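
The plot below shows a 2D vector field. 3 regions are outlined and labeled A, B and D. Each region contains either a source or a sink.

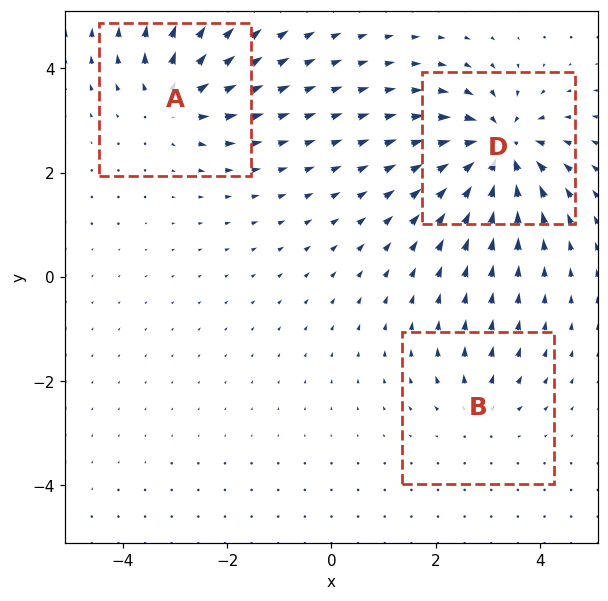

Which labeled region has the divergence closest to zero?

Divergence at each region's feature centre — A: about +4, B: about +3, D: about -6. Region B is closest to zero.

B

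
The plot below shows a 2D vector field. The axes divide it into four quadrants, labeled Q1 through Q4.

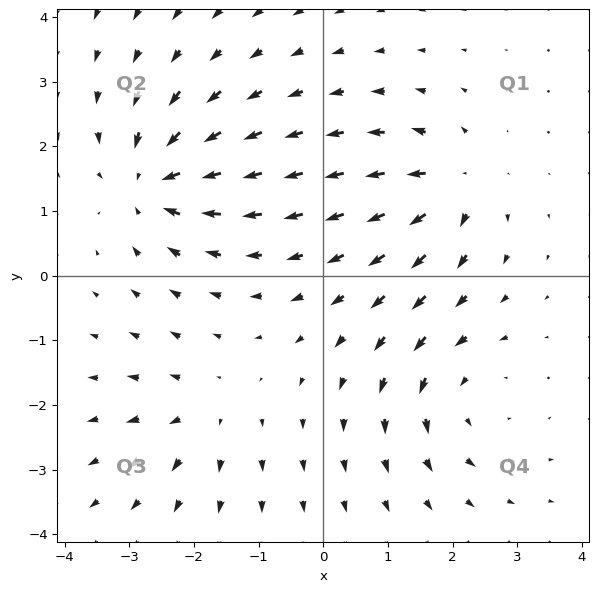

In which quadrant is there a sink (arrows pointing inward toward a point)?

Q2

The sink sits at approximately (-2.6, 1.5), which lies in quadrant Q2. The divergence there is about -6, negative as expected for a sink.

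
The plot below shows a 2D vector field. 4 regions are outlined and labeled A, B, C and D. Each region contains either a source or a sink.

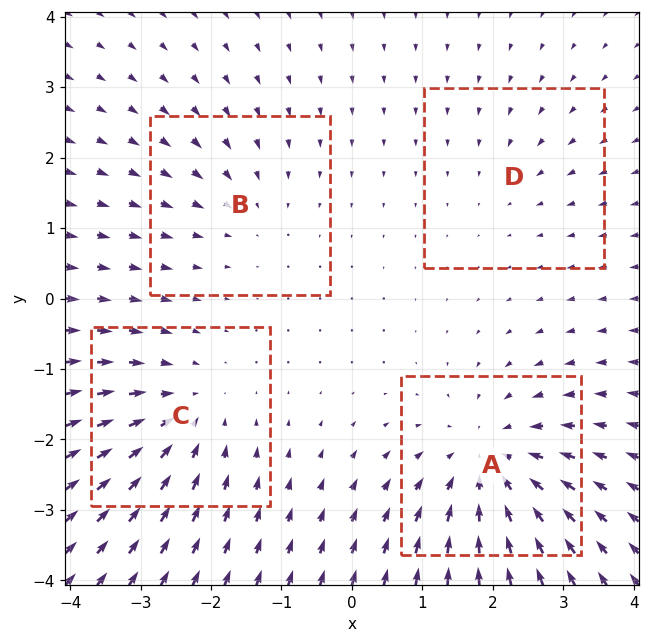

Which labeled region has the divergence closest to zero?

D

Divergence at each region's feature centre — A: about -6, B: about -3, C: about -4, D: about -2. Region D is closest to zero.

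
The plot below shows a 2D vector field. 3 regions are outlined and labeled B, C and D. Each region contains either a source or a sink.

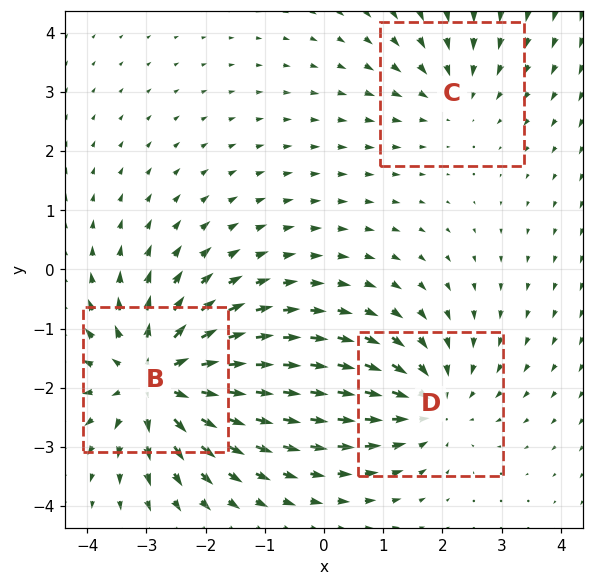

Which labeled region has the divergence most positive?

B

Divergence at each region's feature centre — B: about +4, C: about -2, D: about -3. Region B is most positive.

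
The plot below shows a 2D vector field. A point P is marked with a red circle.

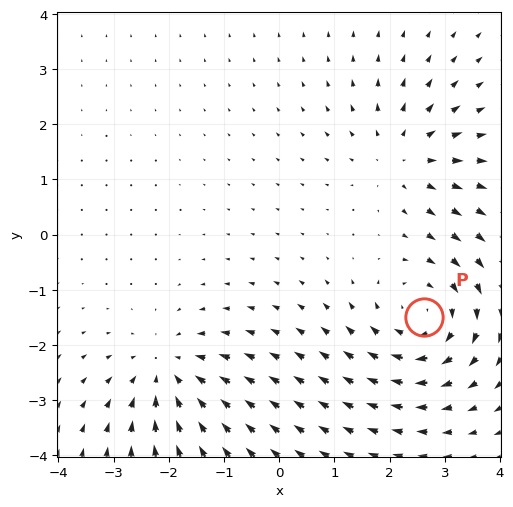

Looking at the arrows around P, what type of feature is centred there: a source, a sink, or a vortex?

vortex

At P (2.6, -1.5) the arrows circulate clockwise. Divergence ≈0, curl about -4 — near-zero divergence with nonzero curl is a vortex.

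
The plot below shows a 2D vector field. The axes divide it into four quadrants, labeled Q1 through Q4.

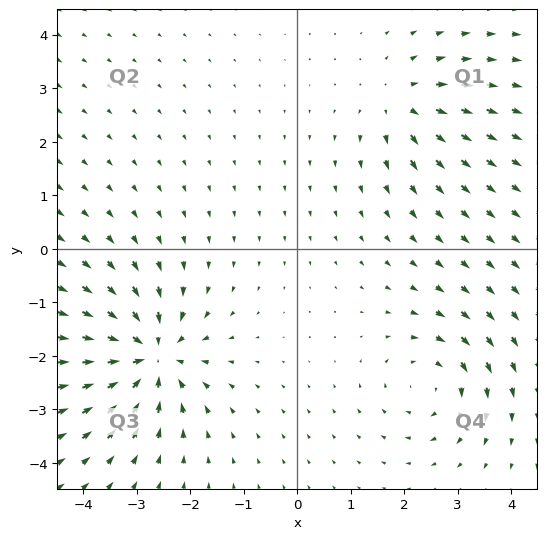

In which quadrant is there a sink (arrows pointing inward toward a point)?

Q3

The sink sits at approximately (-2.7, -2.0), which lies in quadrant Q3. The divergence there is about -6, negative as expected for a sink.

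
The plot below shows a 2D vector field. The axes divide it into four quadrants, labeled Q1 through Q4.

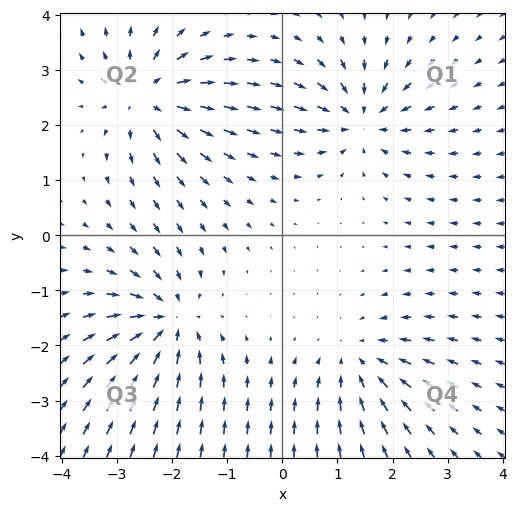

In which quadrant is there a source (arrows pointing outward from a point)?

The source sits at approximately (-2.5, 2.5), which lies in quadrant Q2. The divergence there is about +6, positive as expected for a source.

Q2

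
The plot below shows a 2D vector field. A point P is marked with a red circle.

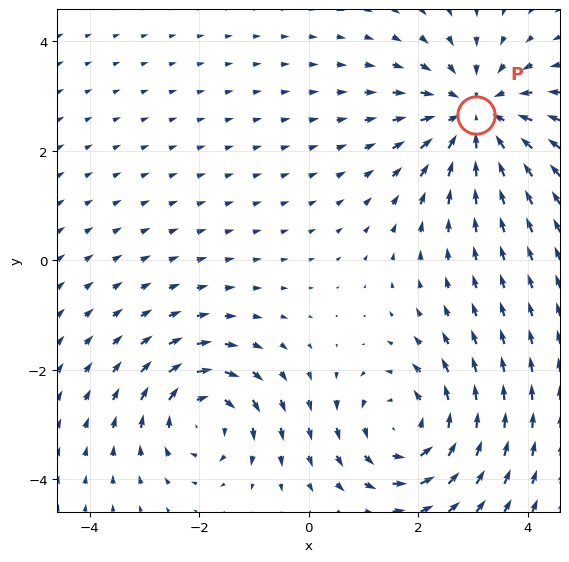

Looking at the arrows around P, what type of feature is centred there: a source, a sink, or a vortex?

At P (3.0, 2.7) the arrows converge inward. Divergence about -4, curl ≈0 — negative divergence with near-zero curl is a sink.

sink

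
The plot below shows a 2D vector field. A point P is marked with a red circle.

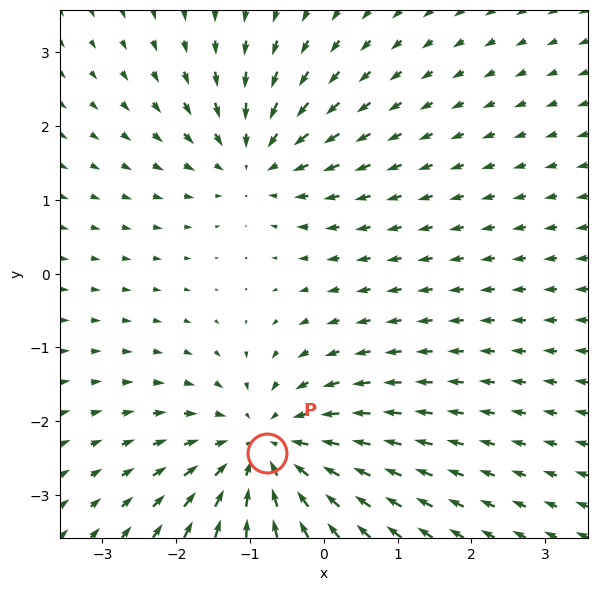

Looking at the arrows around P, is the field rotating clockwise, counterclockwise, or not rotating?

not rotating

Near P at (-0.8, -2.4) the arrows show no circulation. The curl there is ≈0.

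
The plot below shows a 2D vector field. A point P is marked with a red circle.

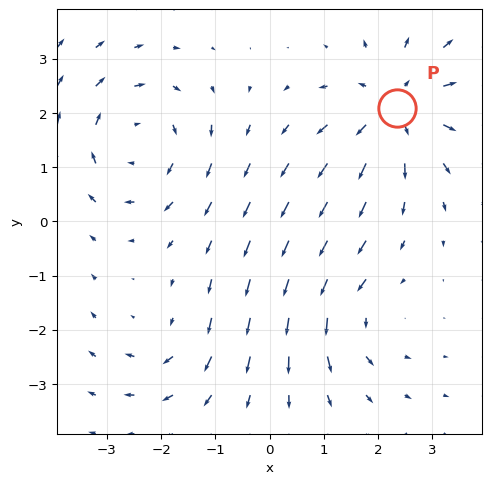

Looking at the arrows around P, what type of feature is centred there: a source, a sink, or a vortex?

source

At P (2.3, 2.1) the arrows spread outward. Divergence about +5, curl ≈0 — positive divergence with near-zero curl is a source.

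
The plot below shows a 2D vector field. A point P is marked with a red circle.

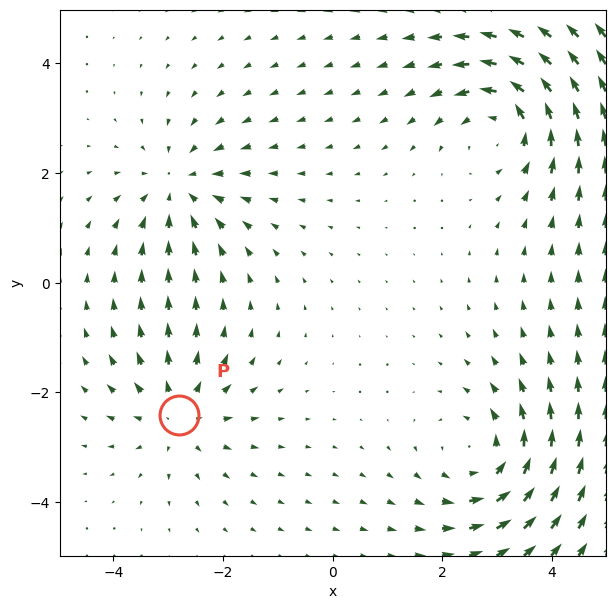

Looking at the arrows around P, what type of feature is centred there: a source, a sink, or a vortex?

At P (-2.8, -2.4) the arrows spread outward. Divergence about +3, curl ≈0 — positive divergence with near-zero curl is a source.

source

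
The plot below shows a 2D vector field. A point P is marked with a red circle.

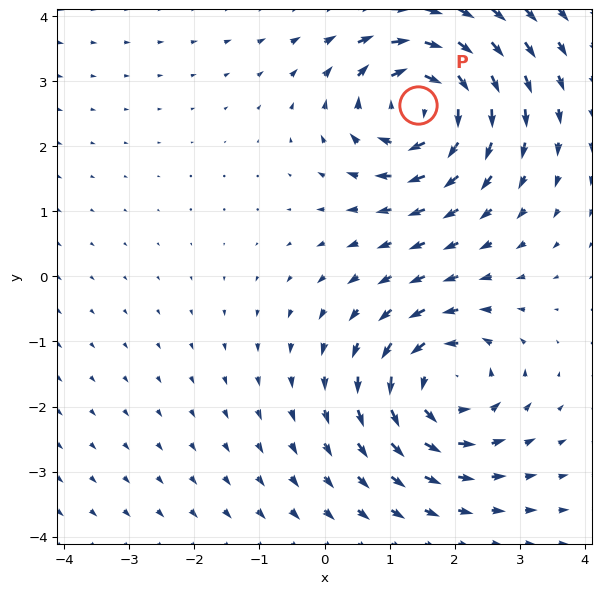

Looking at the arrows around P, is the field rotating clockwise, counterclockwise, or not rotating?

clockwise

Near P at (1.4, 2.6) the arrows circulate clockwise. The curl (z-component) there is about -6; negative curl means clockwise rotation.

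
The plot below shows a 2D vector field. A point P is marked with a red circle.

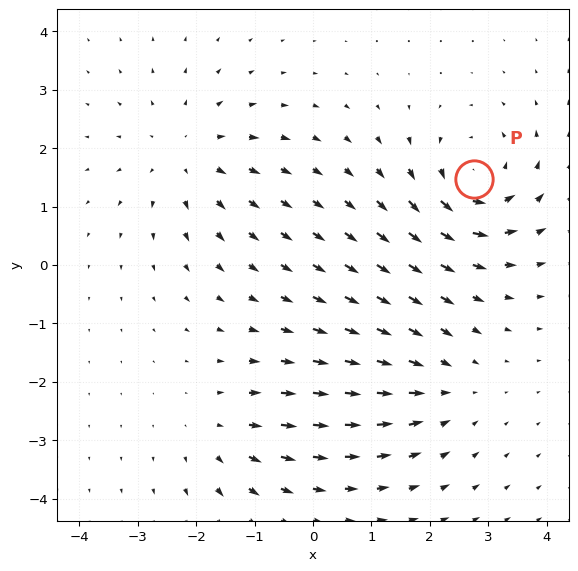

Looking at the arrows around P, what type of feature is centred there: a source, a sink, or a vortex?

vortex

At P (2.7, 1.5) the arrows circulate counterclockwise. Divergence ≈0, curl about +5 — near-zero divergence with nonzero curl is a vortex.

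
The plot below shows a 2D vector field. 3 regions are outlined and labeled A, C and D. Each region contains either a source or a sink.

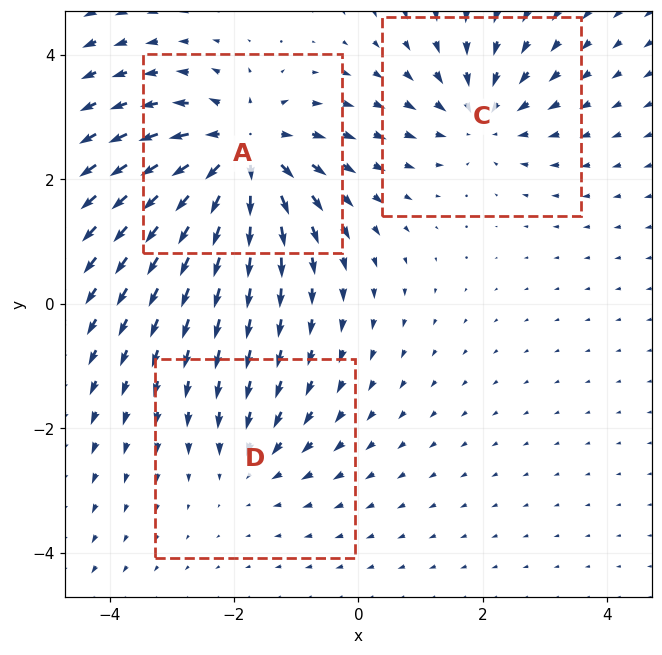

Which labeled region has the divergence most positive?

Divergence at each region's feature centre — A: about +5, C: about -3, D: about -2. Region A is most positive.

A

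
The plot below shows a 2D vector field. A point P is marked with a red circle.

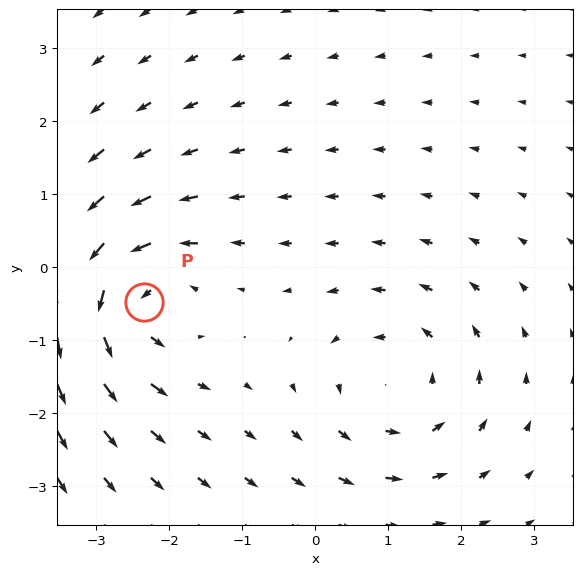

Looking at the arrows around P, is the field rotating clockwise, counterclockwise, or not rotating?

Near P at (-2.3, -0.5) the arrows circulate counterclockwise. The curl (z-component) there is about +6; positive curl means counterclockwise rotation.

counterclockwise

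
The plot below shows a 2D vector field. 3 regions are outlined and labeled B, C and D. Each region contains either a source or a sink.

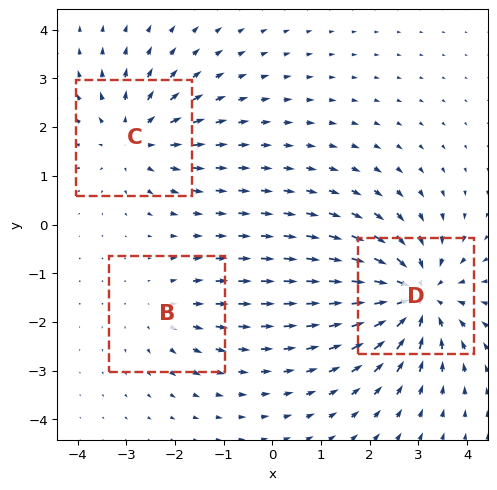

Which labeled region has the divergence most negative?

Divergence at each region's feature centre — B: about +2, C: about +3, D: about -5. Region D is most negative.

D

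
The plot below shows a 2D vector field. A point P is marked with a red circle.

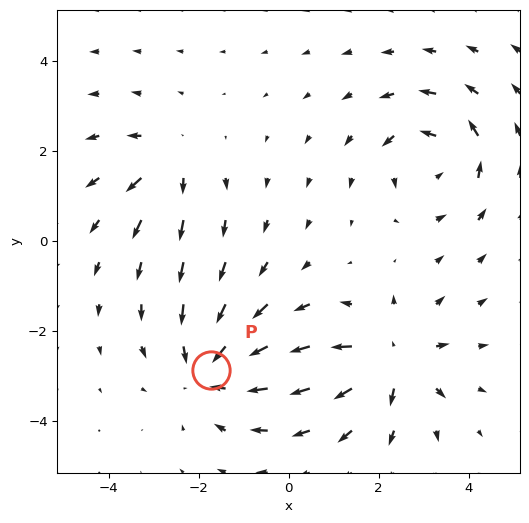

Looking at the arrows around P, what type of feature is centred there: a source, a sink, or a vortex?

At P (-1.7, -2.9) the arrows converge inward. Divergence about -4, curl ≈0 — negative divergence with near-zero curl is a sink.

sink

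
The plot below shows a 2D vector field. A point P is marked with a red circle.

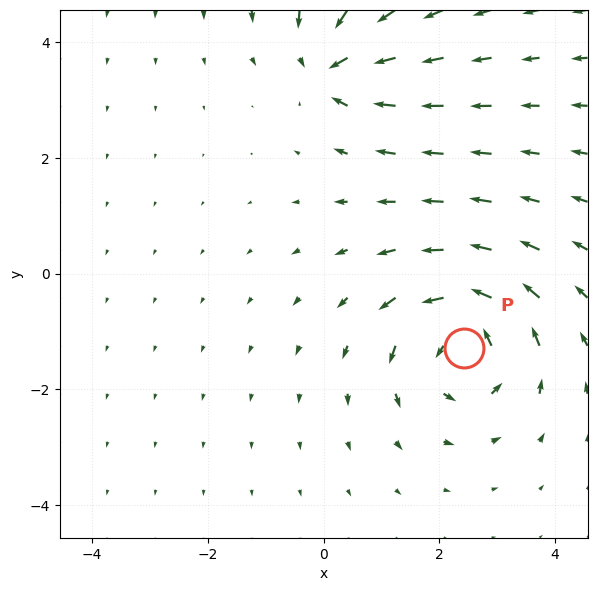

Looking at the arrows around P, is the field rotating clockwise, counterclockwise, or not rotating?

Near P at (2.4, -1.3) the arrows circulate counterclockwise. The curl (z-component) there is about +6; positive curl means counterclockwise rotation.

counterclockwise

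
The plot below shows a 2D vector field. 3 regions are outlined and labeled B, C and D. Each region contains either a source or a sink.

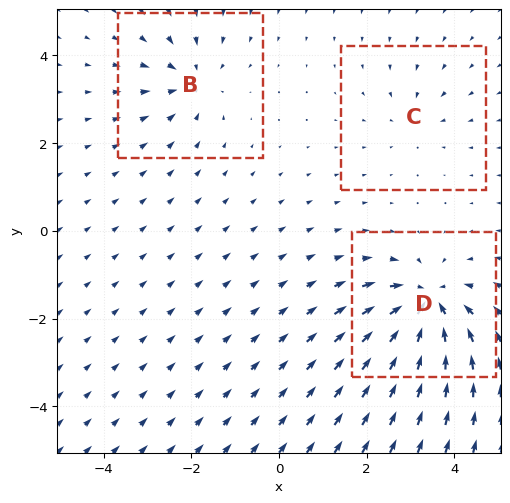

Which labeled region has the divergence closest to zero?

C

Divergence at each region's feature centre — B: about -4, C: about -2, D: about -6. Region C is closest to zero.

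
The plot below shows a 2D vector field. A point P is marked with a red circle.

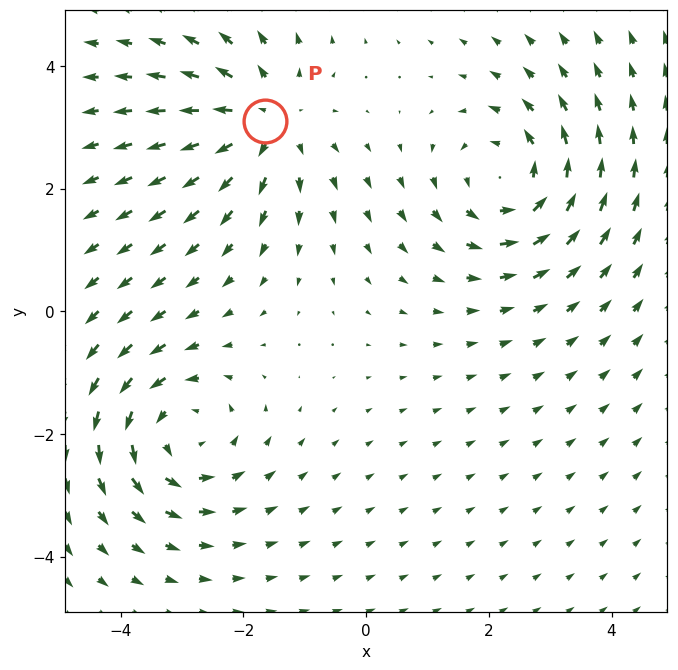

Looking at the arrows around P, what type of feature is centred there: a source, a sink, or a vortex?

At P (-1.6, 3.1) the arrows spread outward. Divergence about +4, curl ≈0 — positive divergence with near-zero curl is a source.

source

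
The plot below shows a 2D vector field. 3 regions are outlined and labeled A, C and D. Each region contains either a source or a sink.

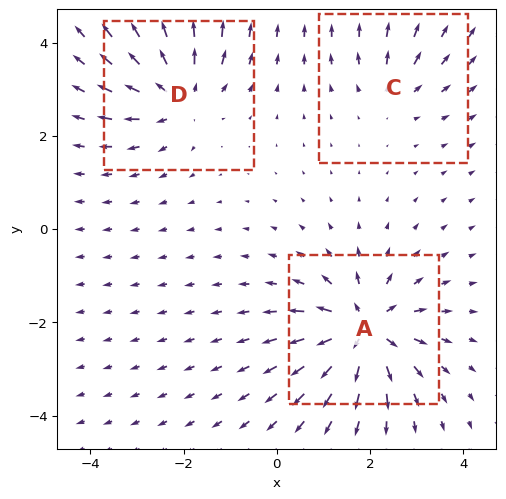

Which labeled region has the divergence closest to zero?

Divergence at each region's feature centre — A: about +6, C: about +2, D: about +4. Region C is closest to zero.

C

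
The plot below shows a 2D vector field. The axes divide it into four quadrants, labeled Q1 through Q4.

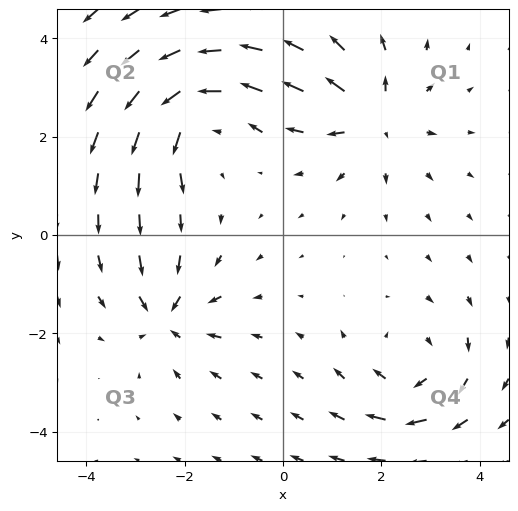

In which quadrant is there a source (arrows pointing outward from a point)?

Q1

The source sits at approximately (1.9, 2.4), which lies in quadrant Q1. The divergence there is about +5, positive as expected for a source.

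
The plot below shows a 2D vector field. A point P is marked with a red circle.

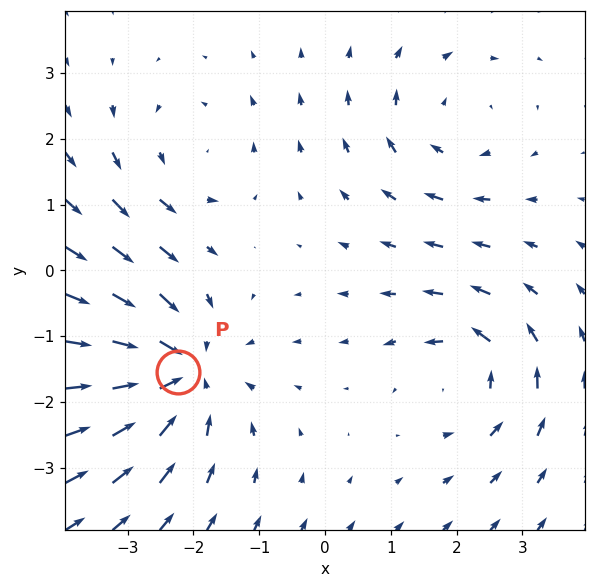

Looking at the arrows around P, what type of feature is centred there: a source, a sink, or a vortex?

sink

At P (-2.2, -1.5) the arrows converge inward. Divergence about -4, curl ≈0 — negative divergence with near-zero curl is a sink.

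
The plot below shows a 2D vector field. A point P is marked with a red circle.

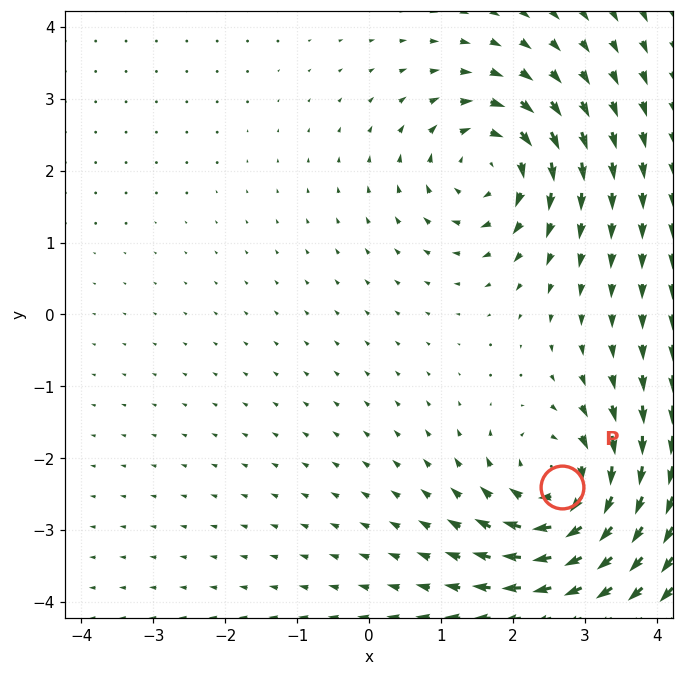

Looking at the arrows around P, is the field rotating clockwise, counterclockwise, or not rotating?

Near P at (2.7, -2.4) the arrows circulate clockwise. The curl (z-component) there is about -6; negative curl means clockwise rotation.

clockwise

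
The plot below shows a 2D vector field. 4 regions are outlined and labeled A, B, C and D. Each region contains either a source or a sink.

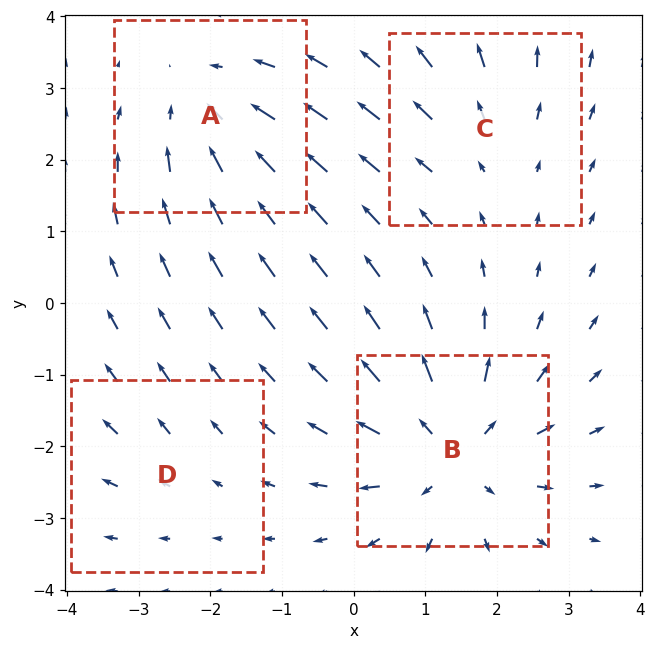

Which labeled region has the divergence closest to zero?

Divergence at each region's feature centre — A: about -4, B: about +6, C: about +3, D: about +2. Region D is closest to zero.

D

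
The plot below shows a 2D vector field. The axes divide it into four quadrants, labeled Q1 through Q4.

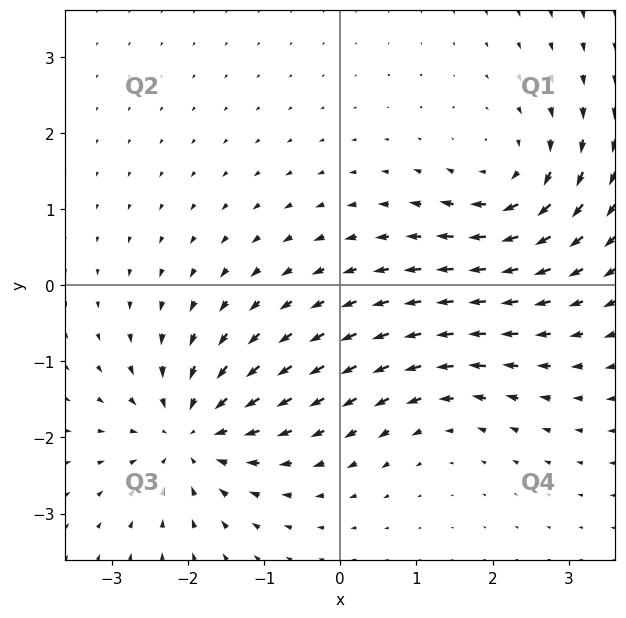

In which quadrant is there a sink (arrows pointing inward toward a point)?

Q3

The sink sits at approximately (-2.0, -1.9), which lies in quadrant Q3. The divergence there is about -6, negative as expected for a sink.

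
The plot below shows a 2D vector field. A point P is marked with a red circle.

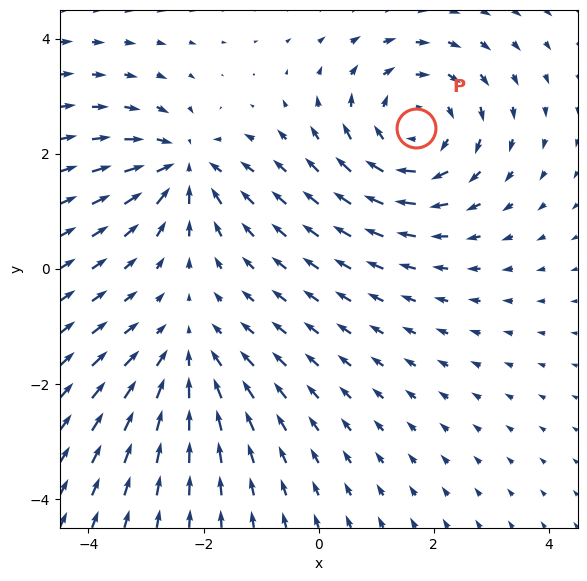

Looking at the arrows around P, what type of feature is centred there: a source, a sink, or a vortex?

vortex

At P (1.7, 2.4) the arrows circulate clockwise. Divergence ≈0, curl about -4 — near-zero divergence with nonzero curl is a vortex.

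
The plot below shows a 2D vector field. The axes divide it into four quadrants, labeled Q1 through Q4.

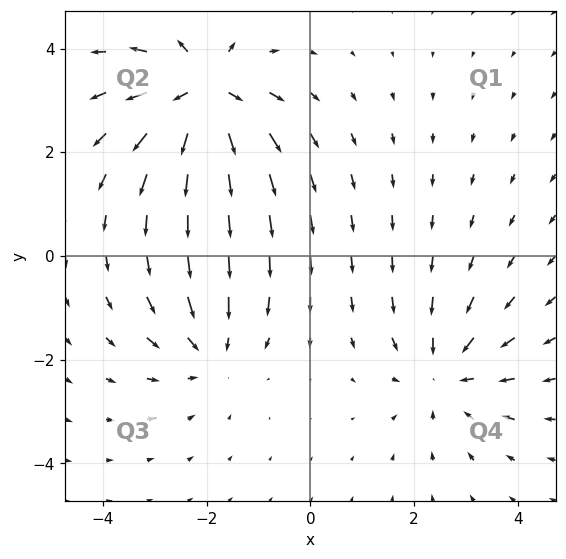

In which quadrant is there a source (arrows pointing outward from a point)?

The source sits at approximately (-2.1, 3.1), which lies in quadrant Q2. The divergence there is about +6, positive as expected for a source.

Q2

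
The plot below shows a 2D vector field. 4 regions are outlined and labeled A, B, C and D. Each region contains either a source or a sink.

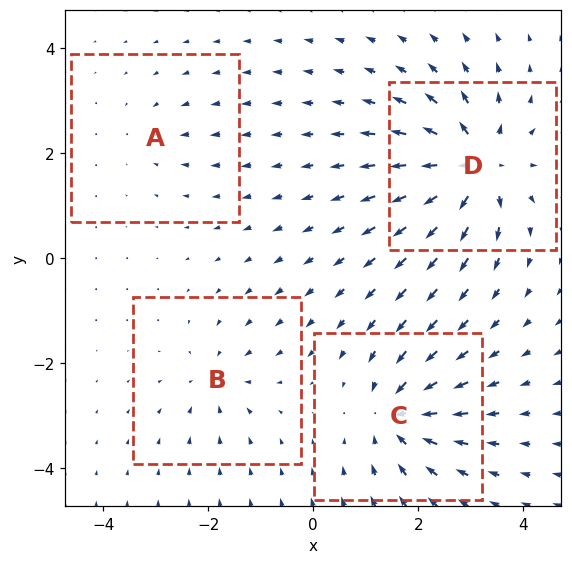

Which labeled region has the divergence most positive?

Divergence at each region's feature centre — A: about -2, B: about -4, C: about -7, D: about +9. Region D is most positive.

D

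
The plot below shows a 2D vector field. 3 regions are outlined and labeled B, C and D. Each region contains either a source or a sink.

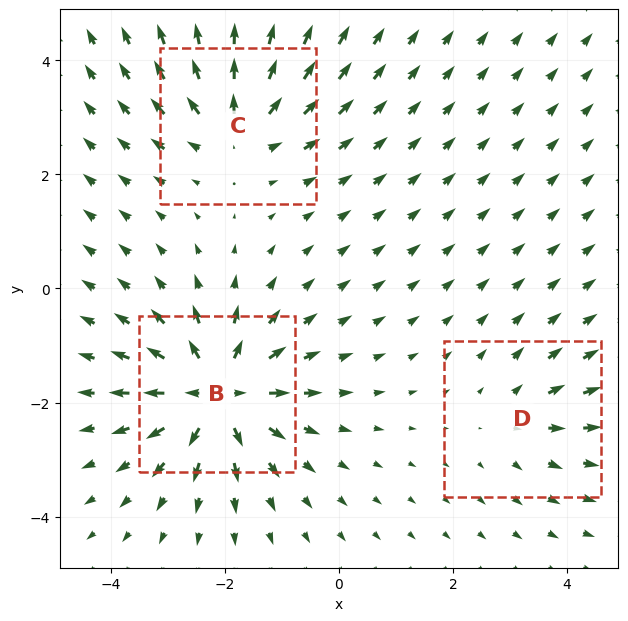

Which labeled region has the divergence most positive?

Divergence at each region's feature centre — B: about +6, C: about +4, D: about +2. Region B is most positive.

B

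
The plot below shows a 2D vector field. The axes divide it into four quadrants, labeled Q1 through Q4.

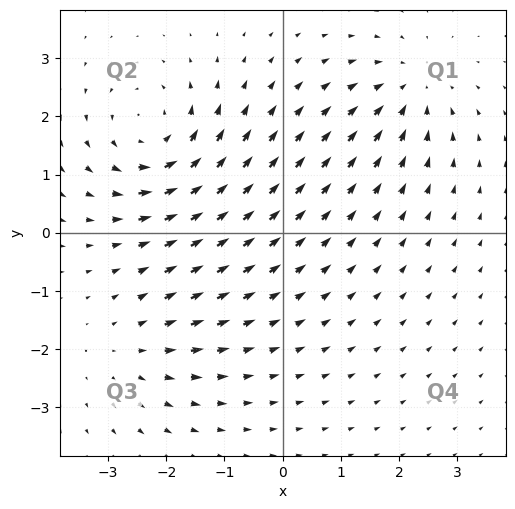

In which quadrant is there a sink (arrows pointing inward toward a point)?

The sink sits at approximately (2.2, 2.5), which lies in quadrant Q1. The divergence there is about -4, negative as expected for a sink.

Q1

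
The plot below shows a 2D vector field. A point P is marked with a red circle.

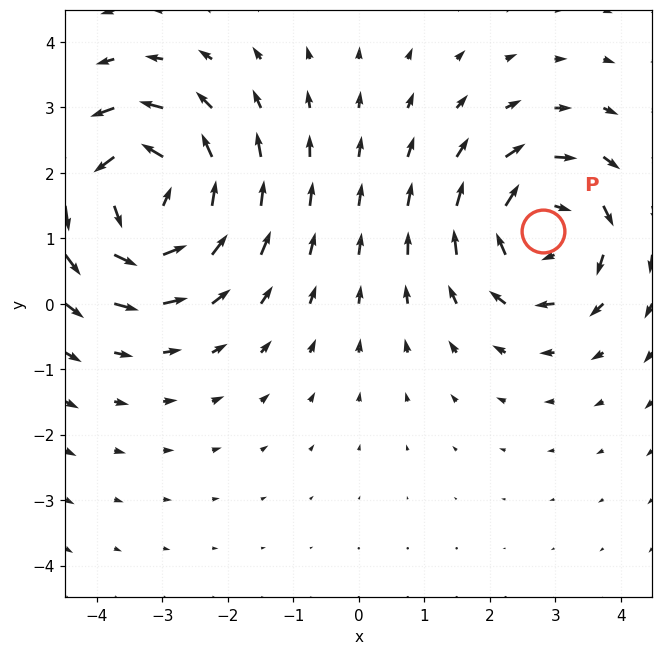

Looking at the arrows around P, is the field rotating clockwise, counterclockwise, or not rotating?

clockwise

Near P at (2.8, 1.1) the arrows circulate clockwise. The curl (z-component) there is about -4; negative curl means clockwise rotation.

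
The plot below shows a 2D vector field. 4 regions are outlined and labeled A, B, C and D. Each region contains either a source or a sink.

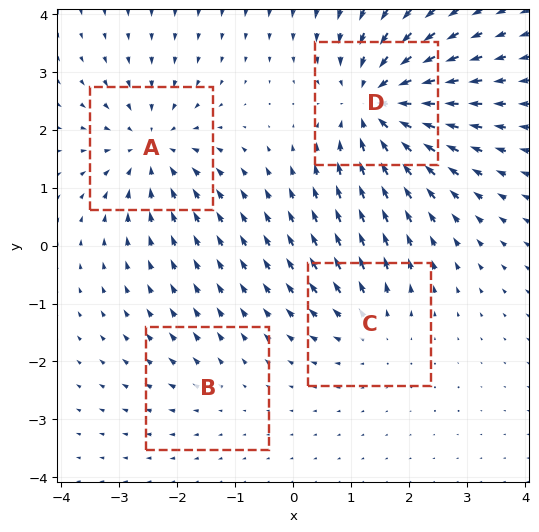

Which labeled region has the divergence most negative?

Divergence at each region's feature centre — A: about -5, B: about +2, C: about +3, D: about -7. Region D is most negative.

D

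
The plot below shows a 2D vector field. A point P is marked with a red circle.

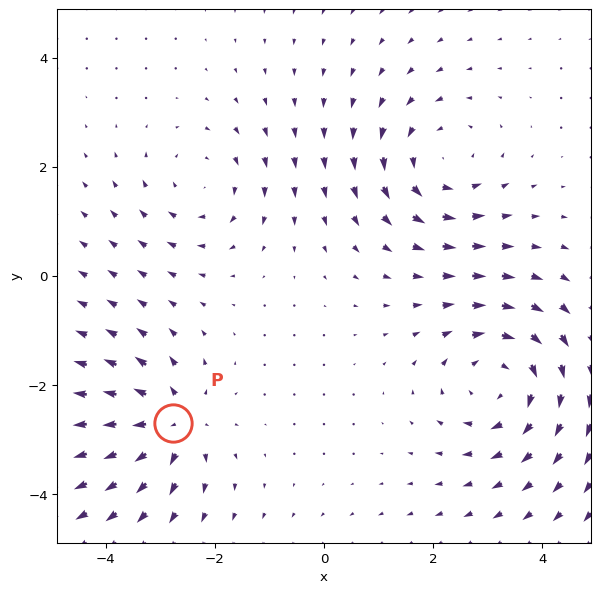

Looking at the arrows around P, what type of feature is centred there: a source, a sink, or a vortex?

At P (-2.8, -2.7) the arrows spread outward. Divergence about +5, curl ≈0 — positive divergence with near-zero curl is a source.

source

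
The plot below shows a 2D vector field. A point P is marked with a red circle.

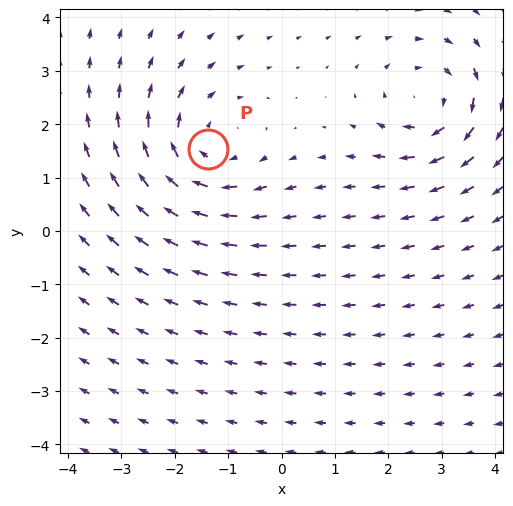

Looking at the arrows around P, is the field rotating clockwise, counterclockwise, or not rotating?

Near P at (-1.4, 1.5) the arrows circulate clockwise. The curl (z-component) there is about -3; negative curl means clockwise rotation.

clockwise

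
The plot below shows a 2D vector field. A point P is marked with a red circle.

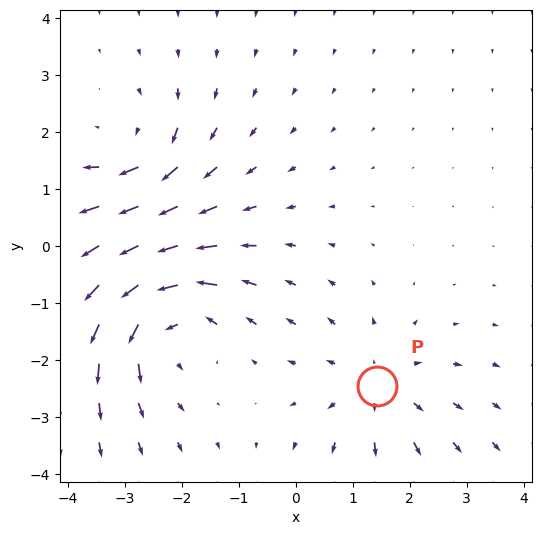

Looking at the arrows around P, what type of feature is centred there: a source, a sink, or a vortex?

At P (1.4, -2.5) the arrows spread outward. Divergence about +3, curl ≈0 — positive divergence with near-zero curl is a source.

source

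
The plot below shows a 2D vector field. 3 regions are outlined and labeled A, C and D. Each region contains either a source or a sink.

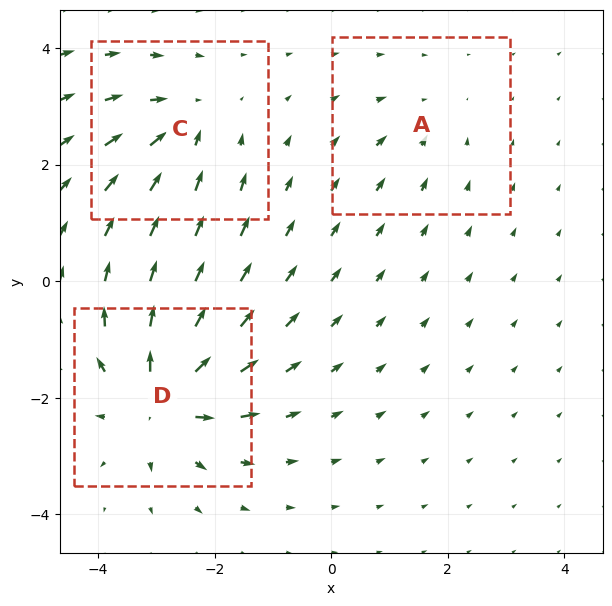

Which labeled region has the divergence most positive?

Divergence at each region's feature centre — A: about -2, C: about -4, D: about +6. Region D is most positive.

D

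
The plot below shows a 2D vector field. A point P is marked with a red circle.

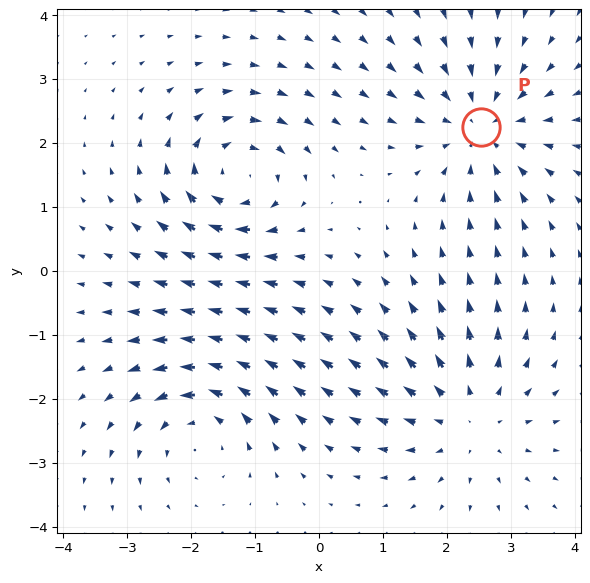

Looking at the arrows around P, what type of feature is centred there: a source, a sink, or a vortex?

At P (2.5, 2.2) the arrows converge inward. Divergence about -5, curl ≈0 — negative divergence with near-zero curl is a sink.

sink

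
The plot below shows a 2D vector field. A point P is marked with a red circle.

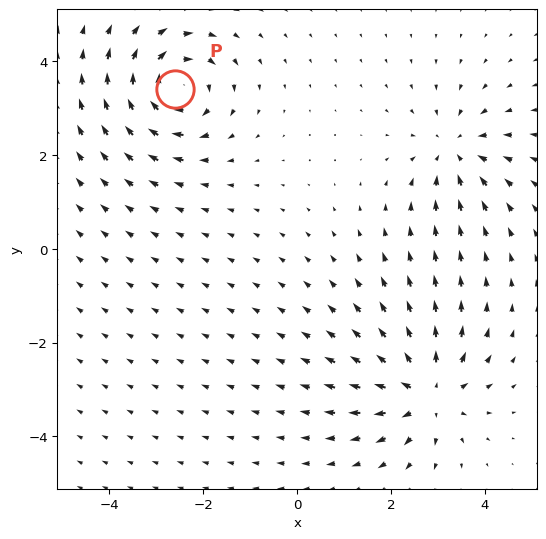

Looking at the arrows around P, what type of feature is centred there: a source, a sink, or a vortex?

vortex

At P (-2.6, 3.4) the arrows circulate clockwise. Divergence ≈0, curl about -5 — near-zero divergence with nonzero curl is a vortex.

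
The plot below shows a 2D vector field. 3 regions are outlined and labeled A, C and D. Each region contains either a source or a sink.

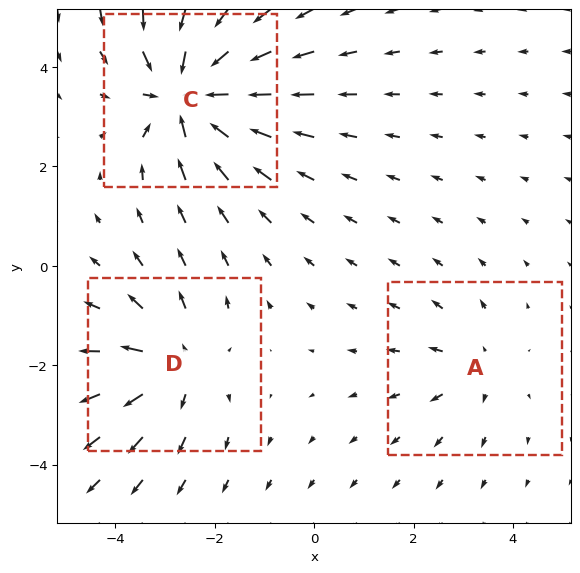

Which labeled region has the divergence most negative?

Divergence at each region's feature centre — A: about +2, C: about -5, D: about +3. Region C is most negative.

C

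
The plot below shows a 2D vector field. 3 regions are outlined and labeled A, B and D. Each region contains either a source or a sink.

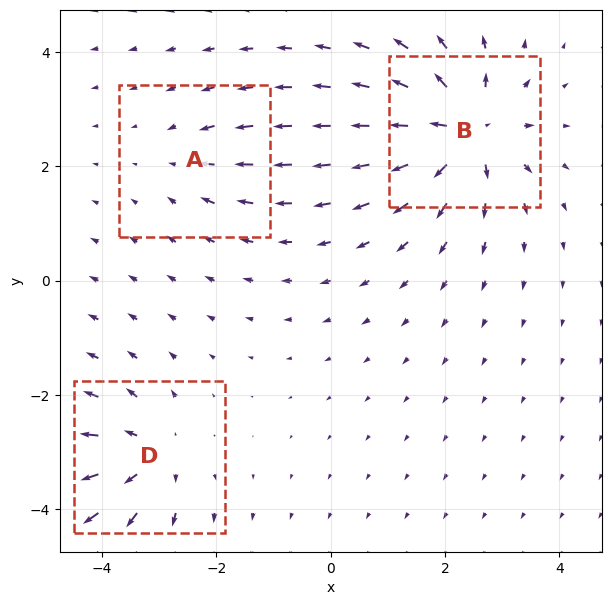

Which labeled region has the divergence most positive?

Divergence at each region's feature centre — A: about -2, B: about +6, D: about +4. Region B is most positive.

B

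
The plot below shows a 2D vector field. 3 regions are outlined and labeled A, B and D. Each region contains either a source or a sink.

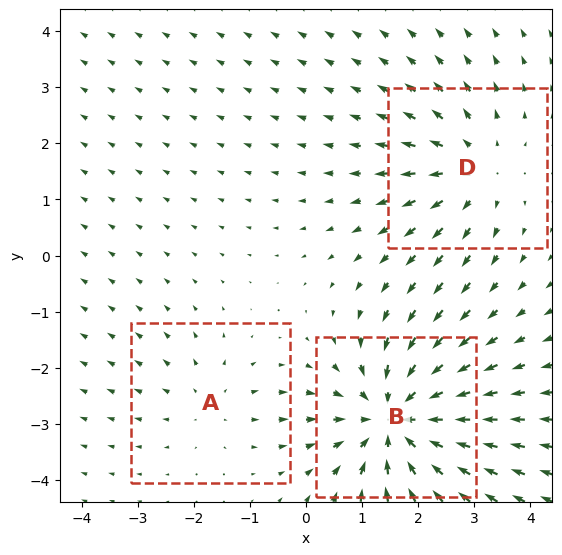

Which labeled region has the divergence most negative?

B

Divergence at each region's feature centre — A: about +2, B: about -5, D: about +3. Region B is most negative.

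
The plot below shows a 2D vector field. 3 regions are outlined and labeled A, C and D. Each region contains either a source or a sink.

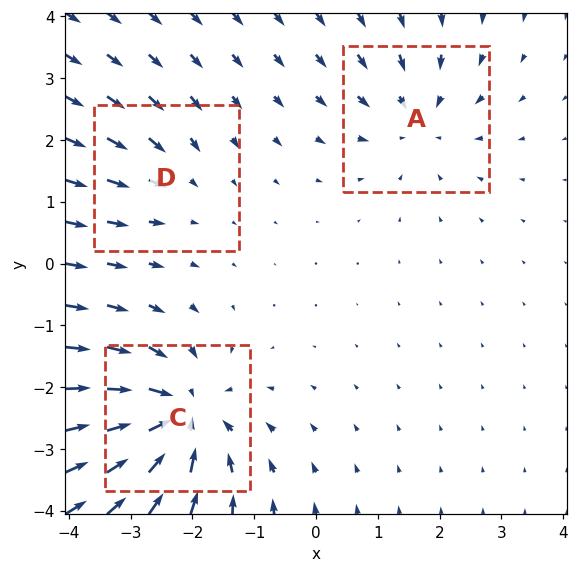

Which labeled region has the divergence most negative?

C

Divergence at each region's feature centre — A: about -3, C: about -5, D: about -2. Region C is most negative.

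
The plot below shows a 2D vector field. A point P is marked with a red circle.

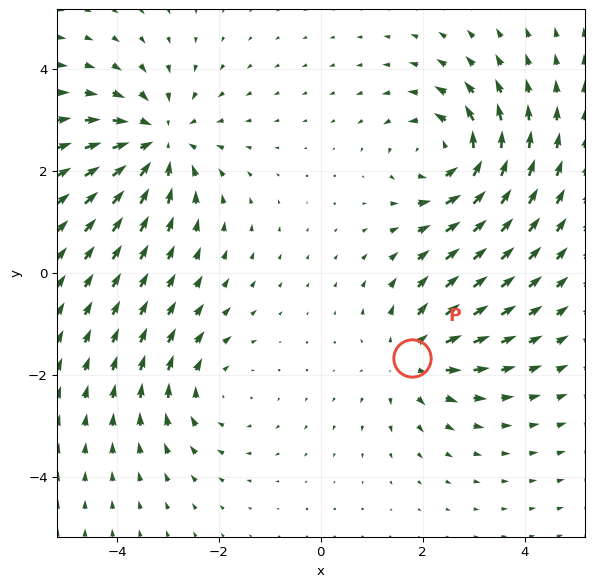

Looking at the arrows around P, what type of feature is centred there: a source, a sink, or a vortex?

source

At P (1.8, -1.7) the arrows spread outward. Divergence about +4, curl ≈0 — positive divergence with near-zero curl is a source.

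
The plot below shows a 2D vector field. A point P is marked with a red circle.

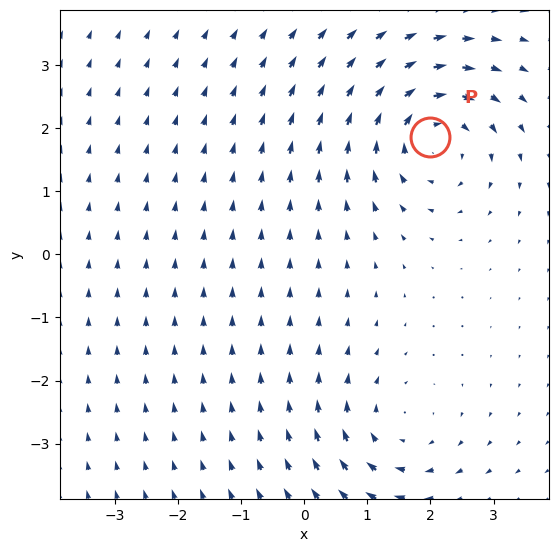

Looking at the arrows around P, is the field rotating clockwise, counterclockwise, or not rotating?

clockwise

Near P at (2.0, 1.9) the arrows circulate clockwise. The curl (z-component) there is about -4; negative curl means clockwise rotation.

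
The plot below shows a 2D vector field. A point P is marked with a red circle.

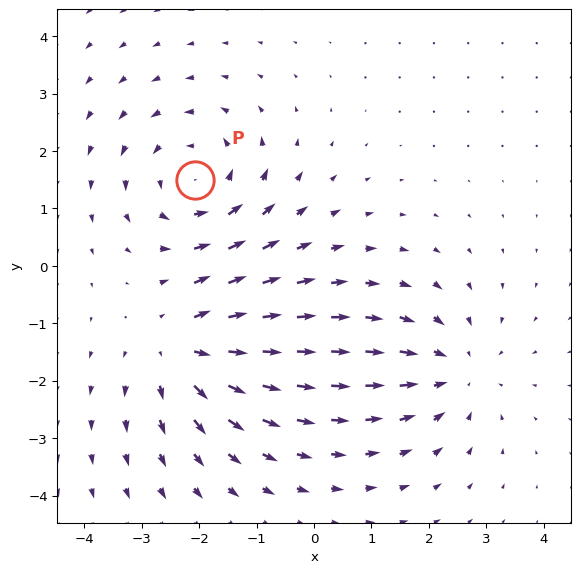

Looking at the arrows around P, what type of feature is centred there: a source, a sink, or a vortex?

At P (-2.1, 1.5) the arrows circulate counterclockwise. Divergence ≈0, curl about +4 — near-zero divergence with nonzero curl is a vortex.

vortex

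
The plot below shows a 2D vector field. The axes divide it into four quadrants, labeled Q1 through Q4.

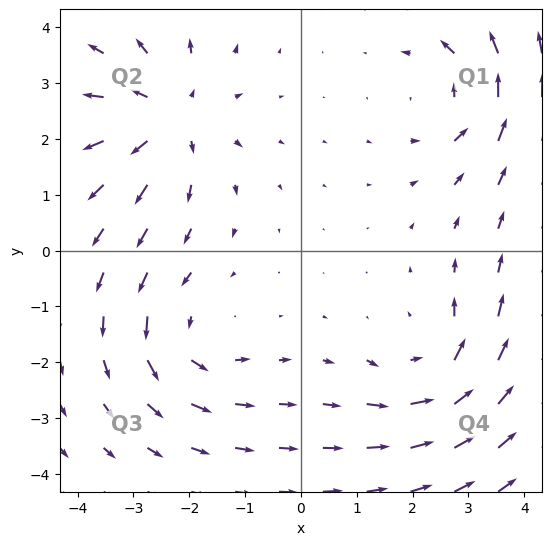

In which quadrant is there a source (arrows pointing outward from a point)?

Q2

The source sits at approximately (-2.4, 2.4), which lies in quadrant Q2. The divergence there is about +4, positive as expected for a source.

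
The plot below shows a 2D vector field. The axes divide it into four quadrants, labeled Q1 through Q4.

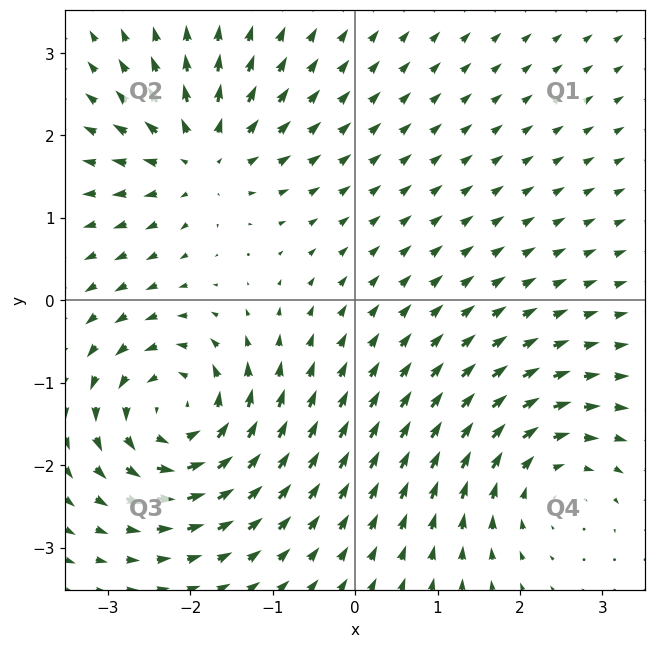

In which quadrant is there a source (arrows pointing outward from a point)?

Q2

The source sits at approximately (-1.9, 1.7), which lies in quadrant Q2. The divergence there is about +5, positive as expected for a source.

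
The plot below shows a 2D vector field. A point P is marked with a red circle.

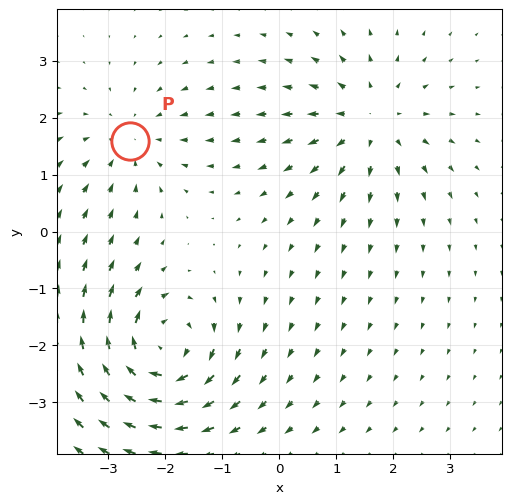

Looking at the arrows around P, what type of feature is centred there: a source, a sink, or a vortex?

At P (-2.6, 1.6) the arrows converge inward. Divergence about -2, curl ≈0 — negative divergence with near-zero curl is a sink.

sink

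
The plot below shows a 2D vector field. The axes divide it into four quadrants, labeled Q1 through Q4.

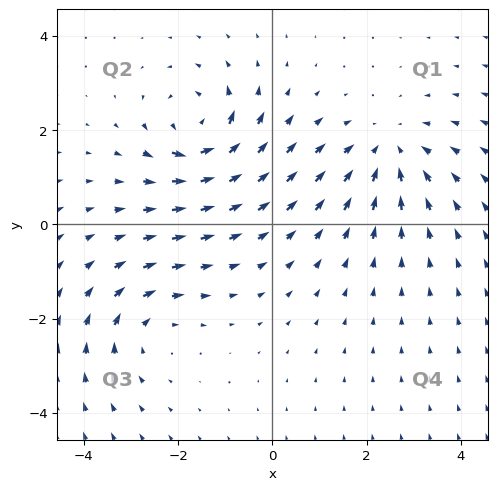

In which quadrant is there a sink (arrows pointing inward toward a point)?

The sink sits at approximately (2.5, 1.6), which lies in quadrant Q1. The divergence there is about -4, negative as expected for a sink.

Q1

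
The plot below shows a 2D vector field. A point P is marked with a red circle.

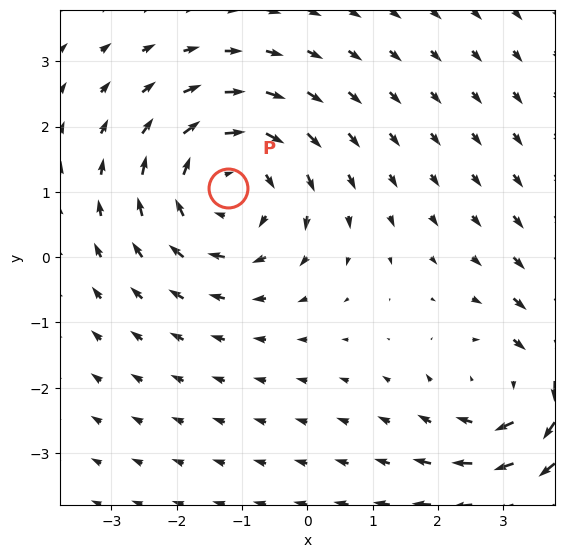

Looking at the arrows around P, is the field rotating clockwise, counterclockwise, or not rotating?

Near P at (-1.2, 1.1) the arrows circulate clockwise. The curl (z-component) there is about -4; negative curl means clockwise rotation.

clockwise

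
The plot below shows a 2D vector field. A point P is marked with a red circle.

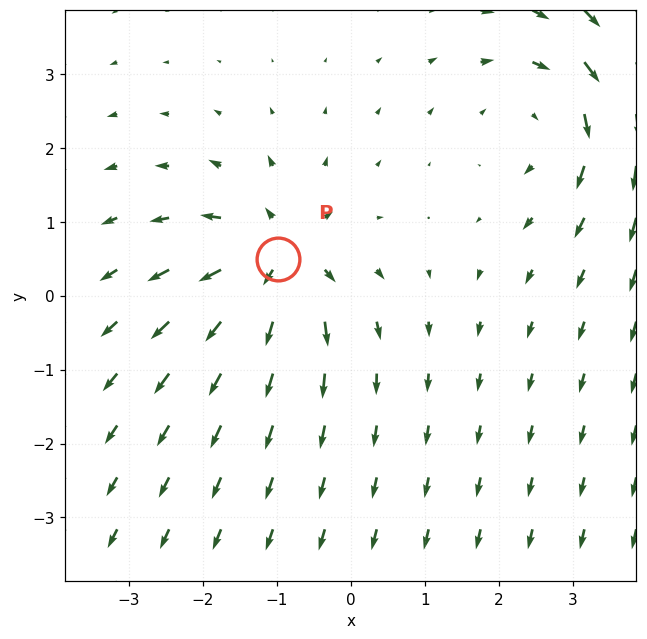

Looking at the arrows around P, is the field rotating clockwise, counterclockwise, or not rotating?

Near P at (-1.0, 0.5) the arrows show no circulation. The curl there is ≈0.

not rotating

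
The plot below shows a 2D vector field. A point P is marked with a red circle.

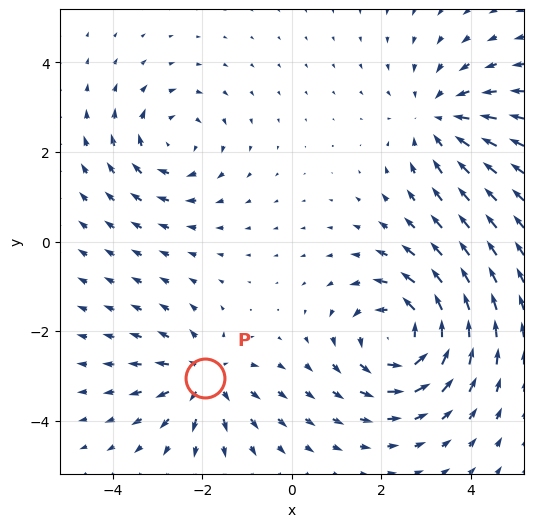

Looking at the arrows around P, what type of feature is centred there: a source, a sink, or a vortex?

At P (-1.9, -3.0) the arrows spread outward. Divergence about +3, curl ≈0 — positive divergence with near-zero curl is a source.

source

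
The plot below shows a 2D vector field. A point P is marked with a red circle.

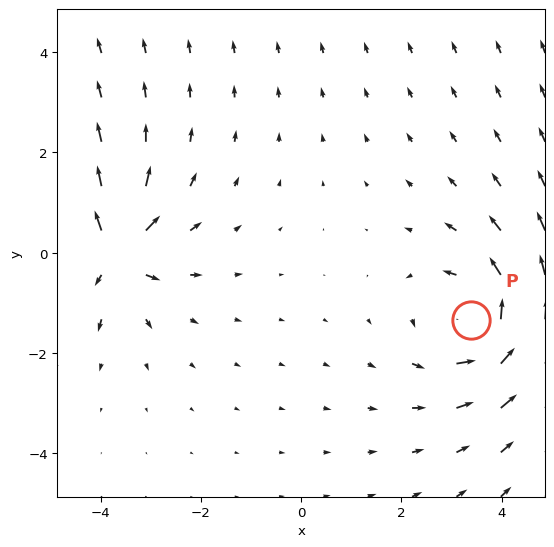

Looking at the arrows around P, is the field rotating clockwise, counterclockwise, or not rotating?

counterclockwise

Near P at (3.4, -1.3) the arrows circulate counterclockwise. The curl (z-component) there is about +4; positive curl means counterclockwise rotation.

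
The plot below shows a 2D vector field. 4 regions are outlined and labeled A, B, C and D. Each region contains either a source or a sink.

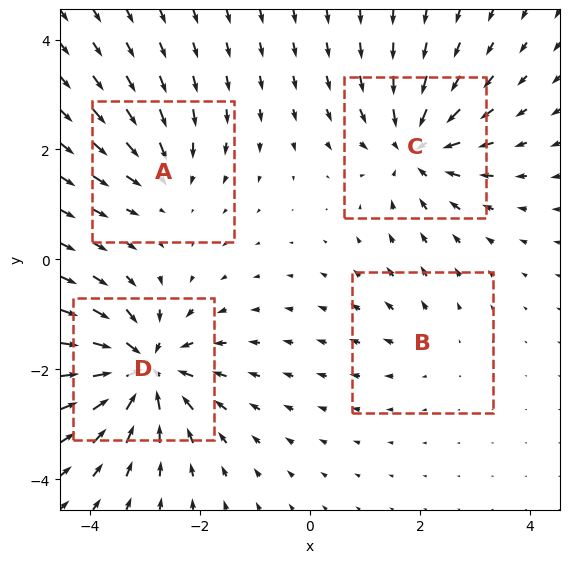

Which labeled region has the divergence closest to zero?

B

Divergence at each region's feature centre — A: about -4, B: about +2, C: about -6, D: about -8. Region B is closest to zero.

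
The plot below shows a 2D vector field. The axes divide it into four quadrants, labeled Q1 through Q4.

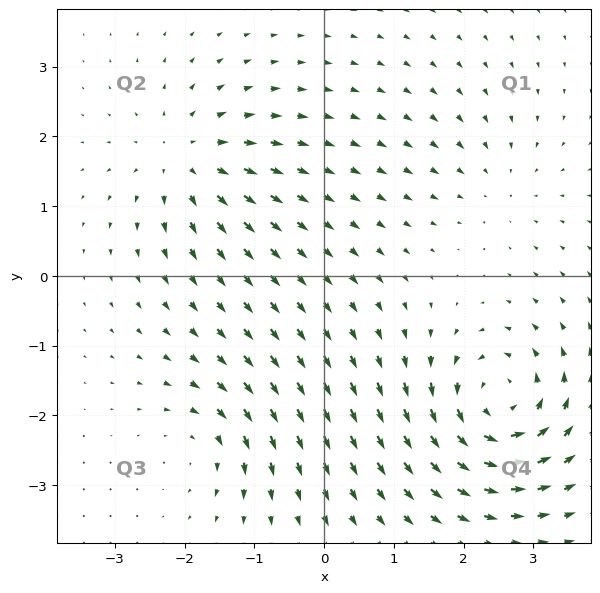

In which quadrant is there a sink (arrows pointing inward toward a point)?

The sink sits at approximately (2.5, 1.3), which lies in quadrant Q1. The divergence there is about -2, negative as expected for a sink.

Q1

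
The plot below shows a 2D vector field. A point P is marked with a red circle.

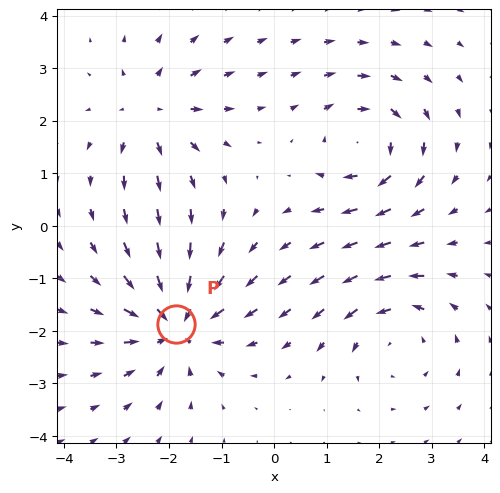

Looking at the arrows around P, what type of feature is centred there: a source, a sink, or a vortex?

sink

At P (-1.9, -1.9) the arrows converge inward. Divergence about -5, curl ≈0 — negative divergence with near-zero curl is a sink.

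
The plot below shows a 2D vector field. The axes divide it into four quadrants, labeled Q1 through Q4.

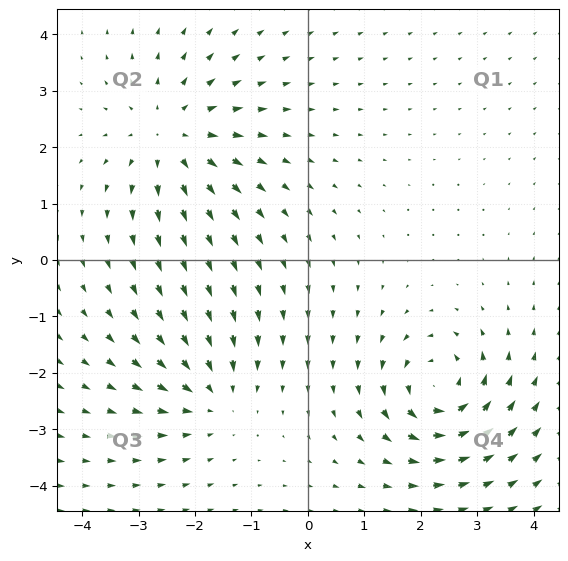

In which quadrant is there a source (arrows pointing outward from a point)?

The source sits at approximately (-2.4, 2.2), which lies in quadrant Q2. The divergence there is about +4, positive as expected for a source.

Q2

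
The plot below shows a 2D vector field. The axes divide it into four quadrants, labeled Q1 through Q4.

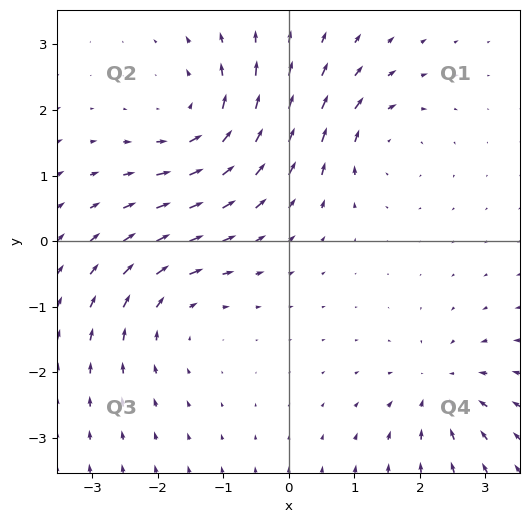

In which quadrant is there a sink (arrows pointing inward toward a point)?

Q4

The sink sits at approximately (2.3, -2.3), which lies in quadrant Q4. The divergence there is about -4, negative as expected for a sink.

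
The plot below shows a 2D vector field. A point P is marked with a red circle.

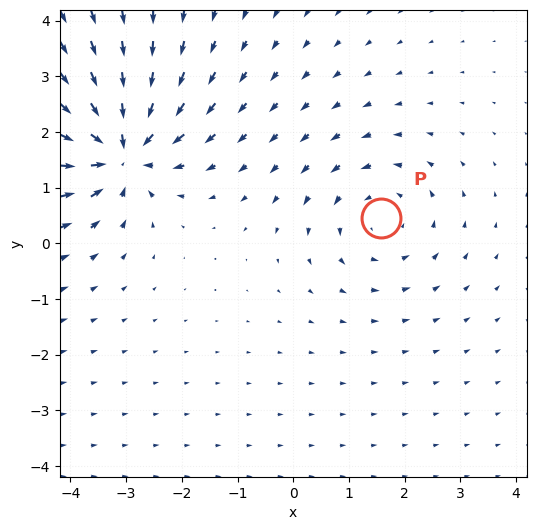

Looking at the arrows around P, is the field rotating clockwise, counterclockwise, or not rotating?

counterclockwise

Near P at (1.6, 0.5) the arrows circulate counterclockwise. The curl (z-component) there is about +3; positive curl means counterclockwise rotation.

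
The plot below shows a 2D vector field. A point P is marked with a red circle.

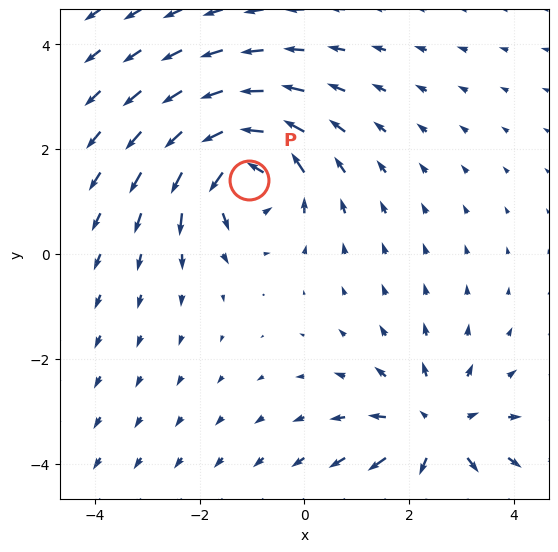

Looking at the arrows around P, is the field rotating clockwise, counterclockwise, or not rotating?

counterclockwise

Near P at (-1.1, 1.4) the arrows circulate counterclockwise. The curl (z-component) there is about +4; positive curl means counterclockwise rotation.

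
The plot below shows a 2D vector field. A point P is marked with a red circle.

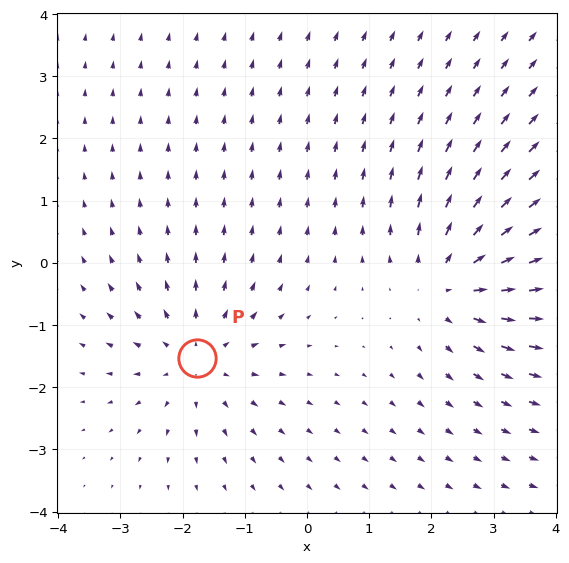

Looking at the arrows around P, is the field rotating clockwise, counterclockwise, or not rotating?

not rotating

Near P at (-1.8, -1.5) the arrows show no circulation. The curl there is ≈0.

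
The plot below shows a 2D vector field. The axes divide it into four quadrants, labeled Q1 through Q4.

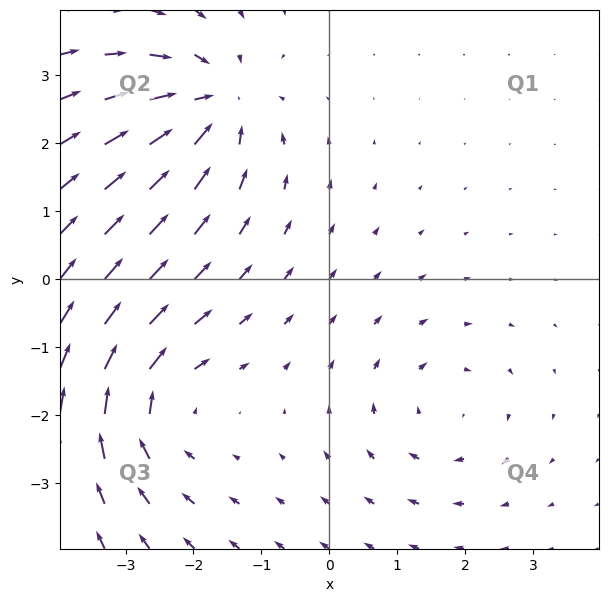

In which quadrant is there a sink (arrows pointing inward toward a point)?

The sink sits at approximately (-1.7, 2.6), which lies in quadrant Q2. The divergence there is about -5, negative as expected for a sink.

Q2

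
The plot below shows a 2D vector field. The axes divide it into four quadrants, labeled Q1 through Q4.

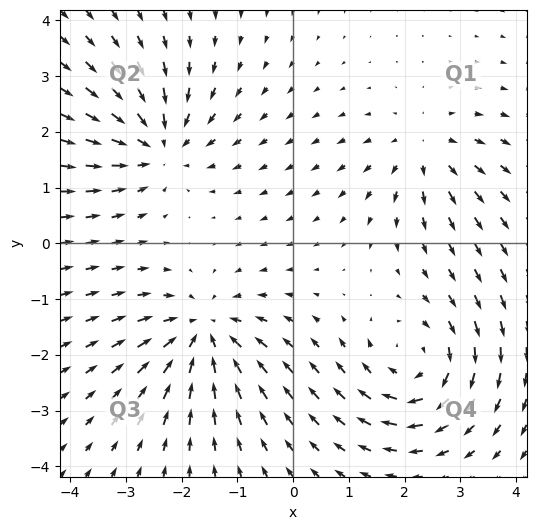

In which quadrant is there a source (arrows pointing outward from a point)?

The source sits at approximately (2.3, 1.7), which lies in quadrant Q1. The divergence there is about +3, positive as expected for a source.

Q1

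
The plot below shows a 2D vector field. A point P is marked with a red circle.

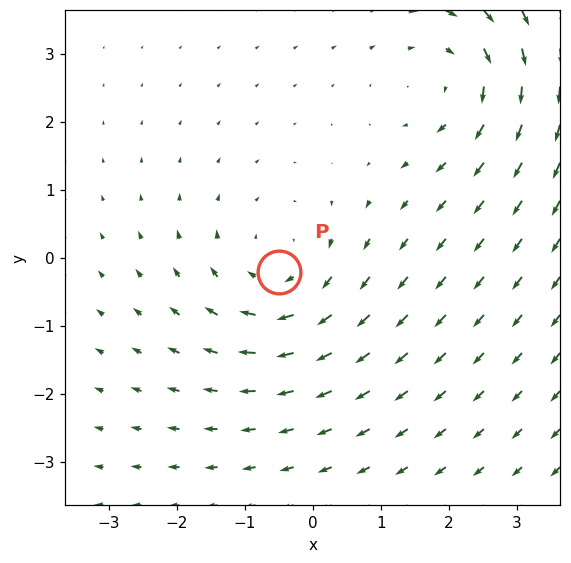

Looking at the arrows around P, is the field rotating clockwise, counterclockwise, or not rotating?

clockwise

Near P at (-0.5, -0.2) the arrows circulate clockwise. The curl (z-component) there is about -4; negative curl means clockwise rotation.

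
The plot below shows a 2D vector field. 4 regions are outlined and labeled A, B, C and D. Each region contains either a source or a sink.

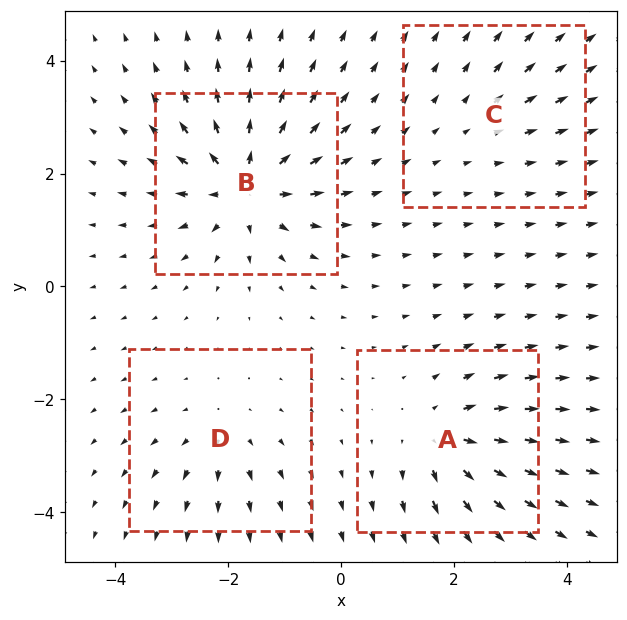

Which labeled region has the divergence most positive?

Divergence at each region's feature centre — A: about +6, B: about +8, C: about +2, D: about +4. Region B is most positive.

B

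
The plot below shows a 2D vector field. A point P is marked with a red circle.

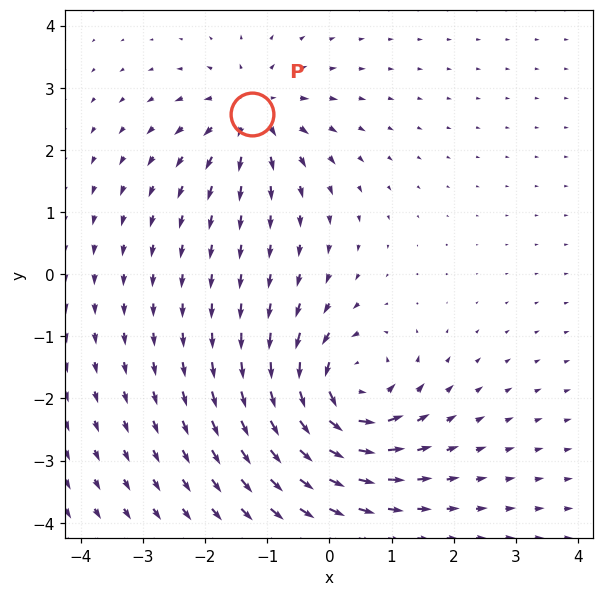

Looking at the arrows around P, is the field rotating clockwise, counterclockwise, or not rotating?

Near P at (-1.2, 2.6) the arrows show no circulation. The curl there is ≈0.

not rotating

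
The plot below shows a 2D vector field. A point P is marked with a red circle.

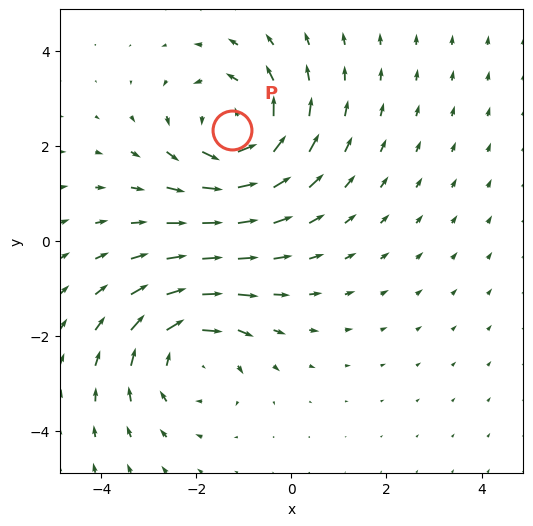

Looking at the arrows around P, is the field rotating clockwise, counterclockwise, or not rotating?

Near P at (-1.3, 2.3) the arrows circulate counterclockwise. The curl (z-component) there is about +4; positive curl means counterclockwise rotation.

counterclockwise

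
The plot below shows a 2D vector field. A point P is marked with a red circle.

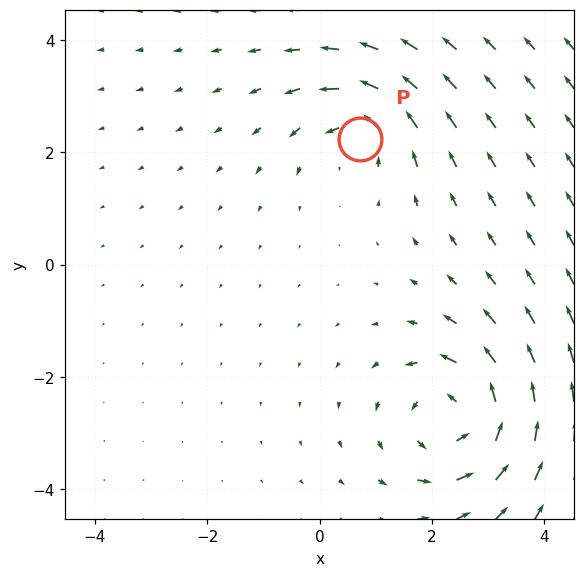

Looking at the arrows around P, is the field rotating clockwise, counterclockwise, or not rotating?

Near P at (0.7, 2.2) the arrows circulate counterclockwise. The curl (z-component) there is about +4; positive curl means counterclockwise rotation.

counterclockwise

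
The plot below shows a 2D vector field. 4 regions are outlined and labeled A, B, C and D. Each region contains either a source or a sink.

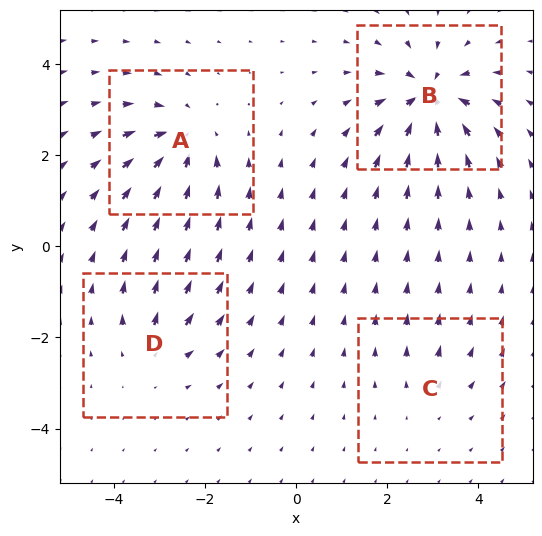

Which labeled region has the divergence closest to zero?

C

Divergence at each region's feature centre — A: about -6, B: about -9, C: about +2, D: about +4. Region C is closest to zero.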